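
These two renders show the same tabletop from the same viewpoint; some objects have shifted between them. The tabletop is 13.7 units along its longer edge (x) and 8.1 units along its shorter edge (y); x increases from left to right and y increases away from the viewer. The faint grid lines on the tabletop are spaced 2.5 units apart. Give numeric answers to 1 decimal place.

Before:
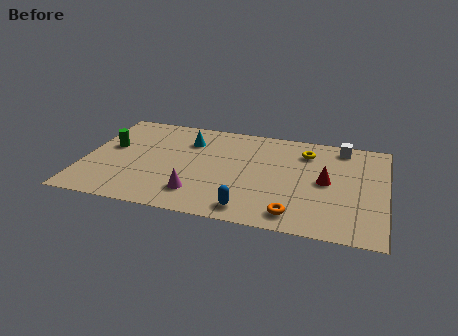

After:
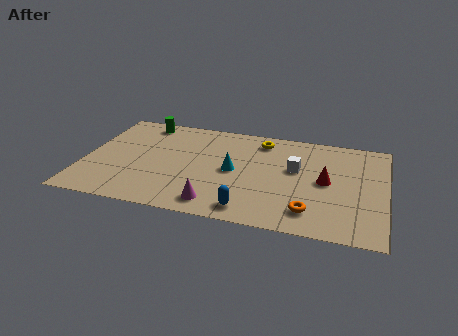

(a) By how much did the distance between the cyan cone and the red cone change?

-2.5

They were about 6.7 units apart before and 4.2 after — 2.5 units closer together.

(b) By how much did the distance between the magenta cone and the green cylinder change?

+1.9

They were about 5.1 units apart before and 7.0 after — 1.9 units further apart.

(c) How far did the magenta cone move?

1.1

From (5.3, 1.8) to (6.2, 1.2), the magenta cone covered √(0.9² + 0.6²) ≈ 1.1 units.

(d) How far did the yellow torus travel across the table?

2.2

The yellow torus moved from about (10.0, 6.3) to (7.9, 6.8), a distance of √(2.1² + 0.5²) ≈ 2.2.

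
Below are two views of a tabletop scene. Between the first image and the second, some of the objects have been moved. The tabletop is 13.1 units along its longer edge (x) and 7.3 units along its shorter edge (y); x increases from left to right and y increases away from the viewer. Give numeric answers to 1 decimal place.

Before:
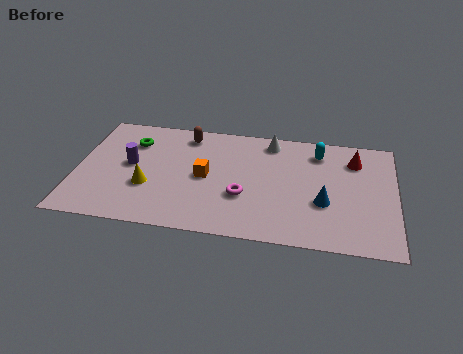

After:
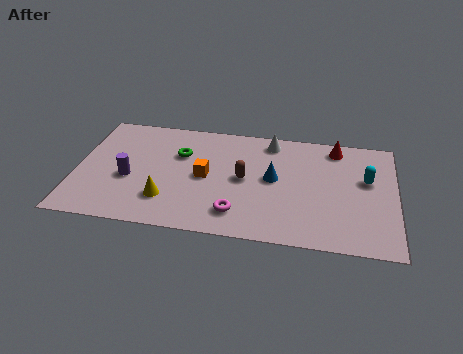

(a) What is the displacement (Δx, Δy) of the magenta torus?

(-0.2, -1.1)

From the two frames, the magenta torus sits at roughly (6.9, 2.6) before and (6.7, 1.5) after.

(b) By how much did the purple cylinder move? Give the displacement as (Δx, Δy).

(0.0, -0.9)

The purple cylinder was at about (2.2, 3.9) and moved to about (2.2, 3.0).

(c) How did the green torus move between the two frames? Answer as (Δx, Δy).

(2.0, -0.5)

From the two frames, the green torus sits at roughly (2.2, 5.4) before and (4.2, 4.9) after.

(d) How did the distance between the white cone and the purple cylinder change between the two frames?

+0.4

They were about 6.2 units apart before and 6.6 after — 0.4 units further apart.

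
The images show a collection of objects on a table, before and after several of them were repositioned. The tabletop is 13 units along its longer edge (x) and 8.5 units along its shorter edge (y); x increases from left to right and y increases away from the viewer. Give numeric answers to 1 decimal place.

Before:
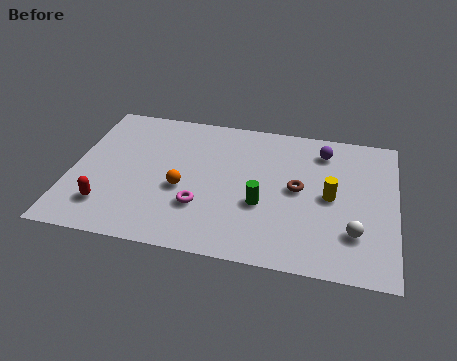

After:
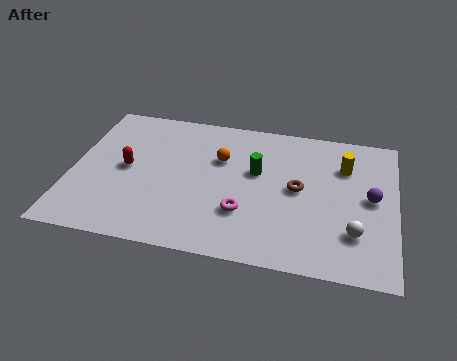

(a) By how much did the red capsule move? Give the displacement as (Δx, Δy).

(0.6, 2.4)

From the two frames, the red capsule sits at roughly (1.6, 1.9) before and (2.2, 4.3) after.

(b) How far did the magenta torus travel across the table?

1.7

The magenta torus was near (5.3, 2.6) before and (7.0, 2.6) after, so it travelled √(1.7² + 0.0²) ≈ 1.7 units.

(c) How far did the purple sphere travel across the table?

3.2

The purple sphere was near (10.0, 6.9) before and (12.0, 4.4) after, so it travelled √(2.0² + 2.5²) ≈ 3.2 units.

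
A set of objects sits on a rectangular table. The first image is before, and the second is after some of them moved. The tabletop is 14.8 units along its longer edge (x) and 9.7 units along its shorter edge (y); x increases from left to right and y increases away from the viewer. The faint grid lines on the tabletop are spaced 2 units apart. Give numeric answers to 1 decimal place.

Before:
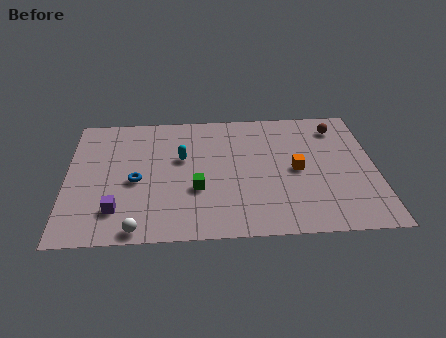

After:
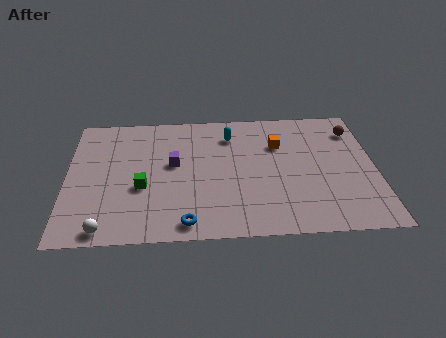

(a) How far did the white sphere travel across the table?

1.5

From (3.4, 0.8) to (1.9, 0.9), the white sphere covered √(1.5² + 0.1²) ≈ 1.5 units.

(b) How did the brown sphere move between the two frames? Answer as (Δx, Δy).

(0.8, -0.3)

The brown sphere was at about (13.1, 7.9) and moved to about (13.9, 7.6).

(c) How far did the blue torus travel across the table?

4.0

From (3.3, 4.3) to (5.7, 1.1), the blue torus covered √(2.4² + 3.2²) ≈ 4.0 units.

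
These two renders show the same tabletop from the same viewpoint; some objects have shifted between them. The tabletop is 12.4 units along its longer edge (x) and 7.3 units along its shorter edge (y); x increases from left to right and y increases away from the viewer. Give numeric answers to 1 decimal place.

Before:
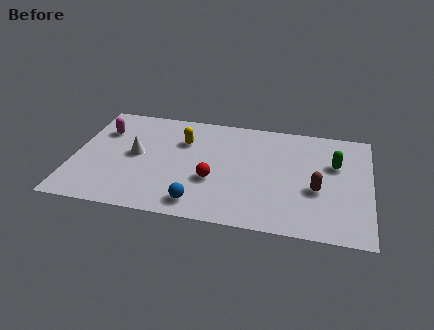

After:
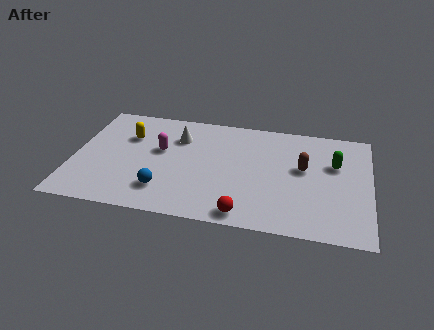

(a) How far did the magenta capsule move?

2.7

The magenta capsule moved from about (1.1, 5.2) to (3.6, 4.3), a distance of √(2.5² + 0.9²) ≈ 2.7.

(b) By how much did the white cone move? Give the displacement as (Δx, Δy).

(1.7, 1.5)

The white cone was at about (2.6, 3.8) and moved to about (4.3, 5.3).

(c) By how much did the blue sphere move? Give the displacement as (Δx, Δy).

(-1.5, 0.6)

The blue sphere was at about (5.4, 1.1) and moved to about (3.9, 1.7).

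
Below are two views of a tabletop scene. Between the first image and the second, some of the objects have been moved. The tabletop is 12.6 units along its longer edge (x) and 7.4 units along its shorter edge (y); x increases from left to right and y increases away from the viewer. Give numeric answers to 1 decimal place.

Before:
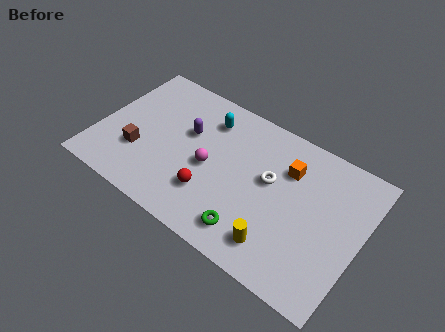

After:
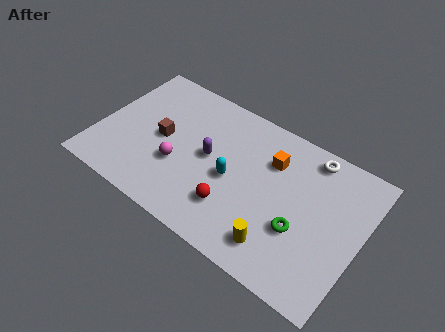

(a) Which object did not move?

the yellow cylinder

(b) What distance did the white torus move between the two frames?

2.7

The white torus moved from about (8.2, 4.3) to (9.8, 6.5), a distance of √(1.6² + 2.2²) ≈ 2.7.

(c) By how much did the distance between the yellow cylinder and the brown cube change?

-0.6

They were about 7.1 units apart before and 6.5 after — 0.6 units closer together.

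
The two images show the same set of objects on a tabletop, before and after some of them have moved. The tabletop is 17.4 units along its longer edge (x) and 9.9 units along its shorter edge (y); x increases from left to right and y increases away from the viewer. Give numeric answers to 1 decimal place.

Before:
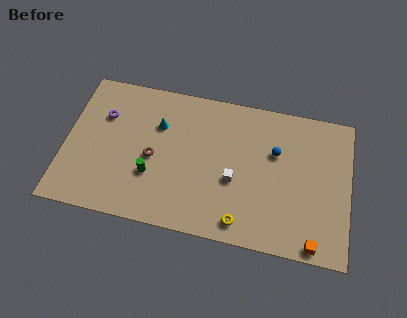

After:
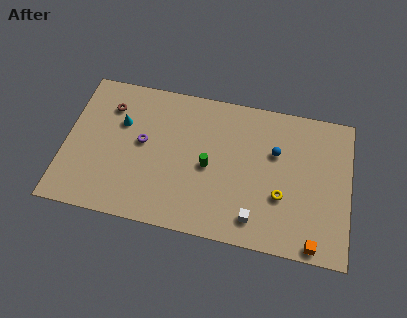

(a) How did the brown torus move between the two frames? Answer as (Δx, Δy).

(-2.9, 3.0)

The brown torus started near (5.4, 4.5) and ended near (2.5, 7.5).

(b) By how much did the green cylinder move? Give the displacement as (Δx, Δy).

(3.4, 1.3)

The green cylinder was at about (5.4, 3.3) and moved to about (8.8, 4.6).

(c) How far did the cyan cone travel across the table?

2.3

The cyan cone moved from about (5.6, 6.8) to (3.3, 6.5), a distance of √(2.3² + 0.3²) ≈ 2.3.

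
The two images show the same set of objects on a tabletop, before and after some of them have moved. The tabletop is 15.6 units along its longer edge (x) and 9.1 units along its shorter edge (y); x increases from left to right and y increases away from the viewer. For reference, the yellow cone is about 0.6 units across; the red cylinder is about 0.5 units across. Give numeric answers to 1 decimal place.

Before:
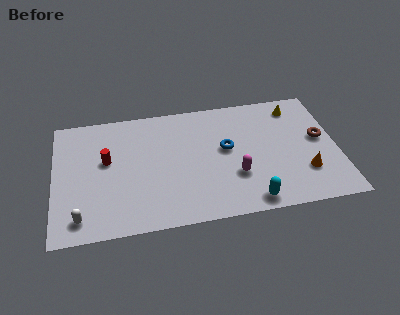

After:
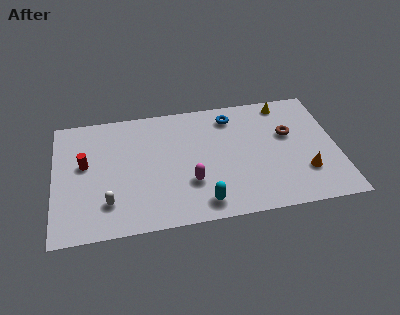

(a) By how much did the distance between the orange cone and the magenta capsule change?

+2.5

The distance was about 3.8 in the first image and 6.3 in the second, so they moved 2.5 units further apart.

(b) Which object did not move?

the orange cone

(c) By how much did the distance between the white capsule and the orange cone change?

-1.6

They were about 12.4 units apart before and 10.8 after — 1.6 units closer together.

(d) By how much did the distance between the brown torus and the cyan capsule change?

+0.9

The distance was about 5.7 in the first image and 6.6 in the second, so they moved 0.9 units further apart.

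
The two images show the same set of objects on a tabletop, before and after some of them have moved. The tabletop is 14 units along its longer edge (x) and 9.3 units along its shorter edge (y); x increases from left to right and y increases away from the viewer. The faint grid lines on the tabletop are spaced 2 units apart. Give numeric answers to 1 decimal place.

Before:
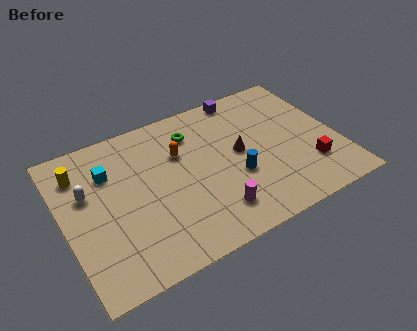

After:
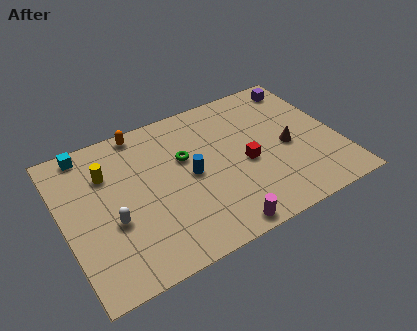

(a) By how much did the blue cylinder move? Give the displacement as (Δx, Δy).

(-2.2, 1.1)

The blue cylinder was at about (8.6, 3.5) and moved to about (6.4, 4.6).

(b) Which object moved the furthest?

the red cube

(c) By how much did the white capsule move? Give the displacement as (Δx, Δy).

(1.0, -2.2)

The white capsule started near (1.3, 5.8) and ended near (2.3, 3.6).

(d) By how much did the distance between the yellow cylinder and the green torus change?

-1.8

The distance was about 5.8 in the first image and 4.0 in the second, so they moved 1.8 units closer together.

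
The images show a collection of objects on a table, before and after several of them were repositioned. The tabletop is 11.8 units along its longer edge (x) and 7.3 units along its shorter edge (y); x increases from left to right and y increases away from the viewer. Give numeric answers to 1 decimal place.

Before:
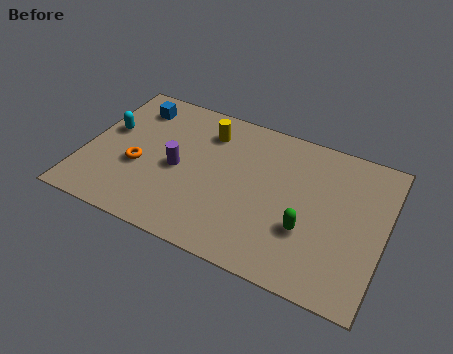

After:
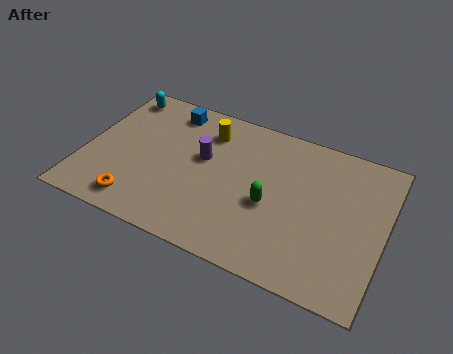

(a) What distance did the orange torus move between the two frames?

1.8

The orange torus moved from about (2.2, 2.9) to (2.4, 1.1), a distance of √(0.2² + 1.8²) ≈ 1.8.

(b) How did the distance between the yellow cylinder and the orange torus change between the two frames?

+1.4

They were about 3.7 units apart before and 5.1 after — 1.4 units further apart.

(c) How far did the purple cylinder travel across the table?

1.3

The purple cylinder moved from about (3.7, 3.4) to (4.6, 4.3), a distance of √(0.9² + 0.9²) ≈ 1.3.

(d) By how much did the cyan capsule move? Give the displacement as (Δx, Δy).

(0.1, 2.0)

From the two frames, the cyan capsule sits at roughly (0.8, 4.3) before and (0.9, 6.3) after.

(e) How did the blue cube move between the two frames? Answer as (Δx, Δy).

(1.4, 0.3)

From the two frames, the blue cube sits at roughly (1.6, 5.9) before and (3.0, 6.2) after.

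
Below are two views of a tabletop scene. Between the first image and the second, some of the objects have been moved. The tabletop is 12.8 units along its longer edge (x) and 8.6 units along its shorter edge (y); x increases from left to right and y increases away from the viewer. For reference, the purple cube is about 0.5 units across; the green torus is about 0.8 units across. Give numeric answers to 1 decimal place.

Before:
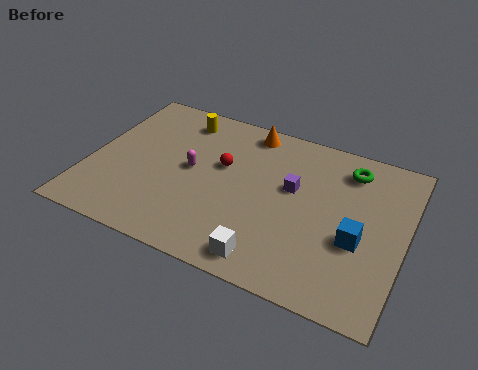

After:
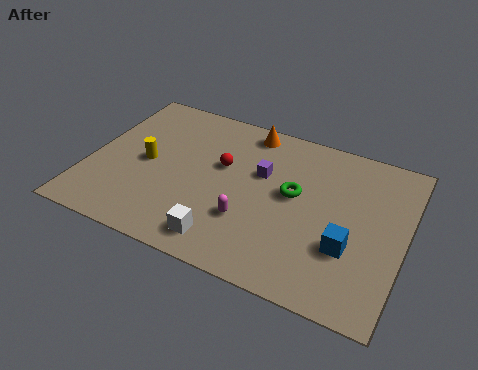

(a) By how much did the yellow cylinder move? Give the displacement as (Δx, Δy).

(-1.0, -3.0)

From the two frames, the yellow cylinder sits at roughly (3.3, 7.2) before and (2.3, 4.2) after.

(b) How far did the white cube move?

1.8

The white cube was near (7.7, 1.1) before and (5.9, 1.3) after, so it travelled √(1.8² + 0.2²) ≈ 1.8 units.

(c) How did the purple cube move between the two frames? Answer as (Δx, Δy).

(-1.3, 0.3)

From the two frames, the purple cube sits at roughly (8.2, 5.1) before and (6.9, 5.4) after.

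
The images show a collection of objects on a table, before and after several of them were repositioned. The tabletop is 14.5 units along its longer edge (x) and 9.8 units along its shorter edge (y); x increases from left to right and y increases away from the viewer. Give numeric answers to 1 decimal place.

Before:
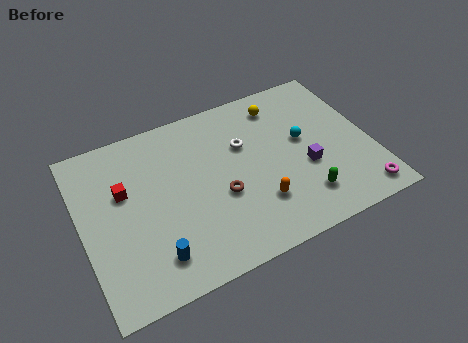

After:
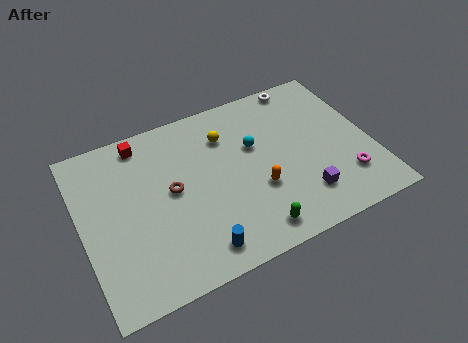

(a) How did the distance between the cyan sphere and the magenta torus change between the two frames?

+0.6

Before: roughly 4.9 units apart; after: 5.5. That's 0.6 units further apart.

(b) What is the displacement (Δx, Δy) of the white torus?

(3.4, 2.6)

The white torus was at about (8.3, 6.4) and moved to about (11.7, 9.0).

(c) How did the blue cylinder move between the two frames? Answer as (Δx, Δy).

(2.1, -0.5)

The blue cylinder started near (3.2, 1.9) and ended near (5.3, 1.4).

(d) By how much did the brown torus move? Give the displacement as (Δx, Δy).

(-2.3, 1.3)

The brown torus was at about (6.8, 3.9) and moved to about (4.5, 5.2).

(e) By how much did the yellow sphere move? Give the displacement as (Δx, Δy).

(-2.9, -0.8)

The yellow sphere started near (10.4, 8.1) and ended near (7.5, 7.3).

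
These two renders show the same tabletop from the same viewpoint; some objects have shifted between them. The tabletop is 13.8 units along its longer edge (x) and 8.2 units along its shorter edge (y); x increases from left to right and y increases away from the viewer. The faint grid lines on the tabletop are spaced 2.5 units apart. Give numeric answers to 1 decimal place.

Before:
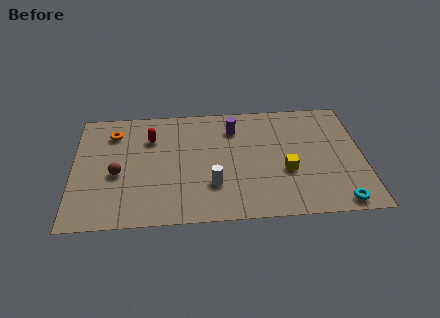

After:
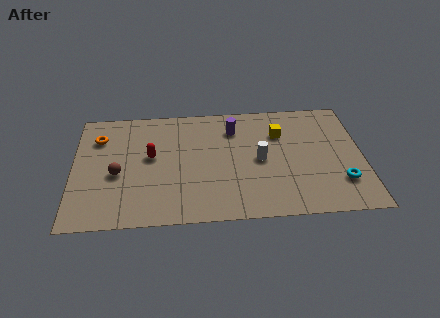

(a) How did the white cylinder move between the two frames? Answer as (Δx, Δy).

(2.3, 1.6)

From the two frames, the white cylinder sits at roughly (6.6, 2.4) before and (8.9, 4.0) after.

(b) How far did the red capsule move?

1.3

The red capsule was near (3.7, 5.9) before and (3.7, 4.6) after, so it travelled √(0.0² + 1.3²) ≈ 1.3 units.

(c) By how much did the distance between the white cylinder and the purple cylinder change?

-1.5

They were about 4.1 units apart before and 2.6 after — 1.5 units closer together.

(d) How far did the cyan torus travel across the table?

1.4

The cyan torus moved from about (12.5, 0.8) to (12.7, 2.2), a distance of √(0.2² + 1.4²) ≈ 1.4.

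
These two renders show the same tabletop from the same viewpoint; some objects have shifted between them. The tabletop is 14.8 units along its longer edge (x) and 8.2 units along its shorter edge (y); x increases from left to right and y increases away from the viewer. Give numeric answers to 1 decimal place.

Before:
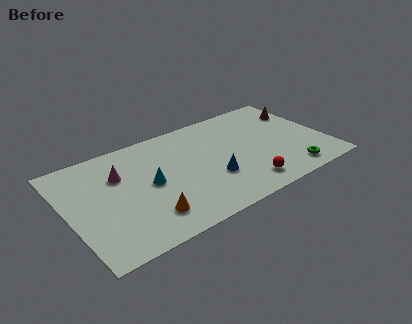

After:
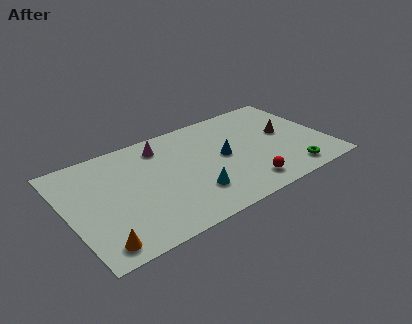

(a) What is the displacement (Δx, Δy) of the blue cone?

(0.9, 1.4)

From the two frames, the blue cone sits at roughly (8.0, 2.8) before and (8.9, 4.2) after.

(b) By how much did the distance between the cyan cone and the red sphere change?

-2.8

The distance was about 5.8 in the first image and 3.0 in the second, so they moved 2.8 units closer together.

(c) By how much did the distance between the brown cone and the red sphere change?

-2.0

Before: roughly 6.2 units apart; after: 4.2. That's 2.0 units closer together.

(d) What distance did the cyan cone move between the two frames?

2.9

From (4.6, 4.1) to (6.8, 2.2), the cyan cone covered √(2.2² + 1.9²) ≈ 2.9 units.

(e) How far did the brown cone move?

2.0

From (13.9, 6.0) to (12.6, 4.5), the brown cone covered √(1.3² + 1.5²) ≈ 2.0 units.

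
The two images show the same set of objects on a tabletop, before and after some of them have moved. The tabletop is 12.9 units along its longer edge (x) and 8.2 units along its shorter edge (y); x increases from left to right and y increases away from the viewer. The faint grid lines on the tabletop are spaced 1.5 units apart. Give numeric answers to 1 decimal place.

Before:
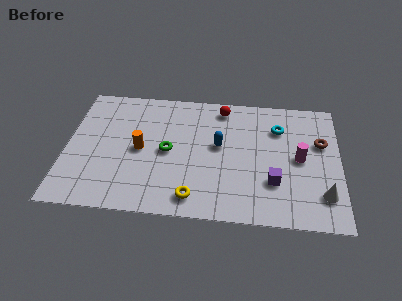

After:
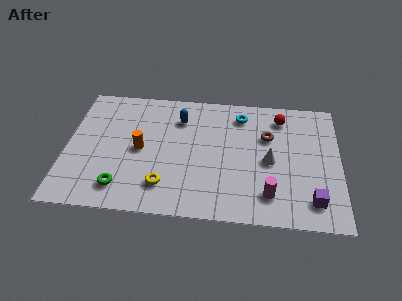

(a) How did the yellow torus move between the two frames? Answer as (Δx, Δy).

(-1.4, 0.6)

The yellow torus was at about (6.1, 1.2) and moved to about (4.7, 1.8).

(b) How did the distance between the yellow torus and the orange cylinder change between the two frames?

-1.3

They were about 3.8 units apart before and 2.5 after — 1.3 units closer together.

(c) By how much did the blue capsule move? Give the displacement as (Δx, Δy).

(-1.9, 1.6)

From the two frames, the blue capsule sits at roughly (7.2, 4.6) before and (5.3, 6.2) after.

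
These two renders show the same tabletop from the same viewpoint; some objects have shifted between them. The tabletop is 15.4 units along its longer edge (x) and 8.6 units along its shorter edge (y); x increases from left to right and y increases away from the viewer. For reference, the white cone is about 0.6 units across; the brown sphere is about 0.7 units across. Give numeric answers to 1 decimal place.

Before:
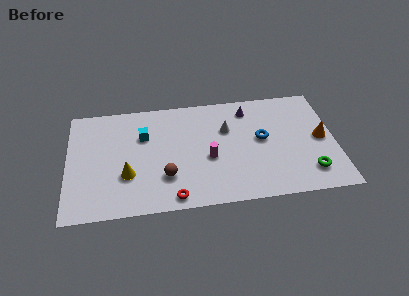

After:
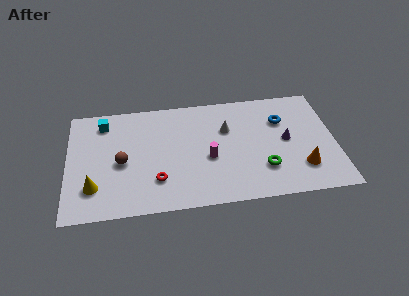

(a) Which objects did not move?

the magenta cylinder and the white cone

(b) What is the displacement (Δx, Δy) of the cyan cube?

(-2.3, 1.3)

The cyan cube started near (4.4, 5.8) and ended near (2.1, 7.1).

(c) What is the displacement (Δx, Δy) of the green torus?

(-2.6, 0.6)

The green torus started near (13.8, 1.8) and ended near (11.2, 2.4).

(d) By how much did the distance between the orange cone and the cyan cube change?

+2.0

They were about 10.3 units apart before and 12.3 after — 2.0 units further apart.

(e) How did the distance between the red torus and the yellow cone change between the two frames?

+0.3

They were about 3.3 units apart before and 3.6 after — 0.3 units further apart.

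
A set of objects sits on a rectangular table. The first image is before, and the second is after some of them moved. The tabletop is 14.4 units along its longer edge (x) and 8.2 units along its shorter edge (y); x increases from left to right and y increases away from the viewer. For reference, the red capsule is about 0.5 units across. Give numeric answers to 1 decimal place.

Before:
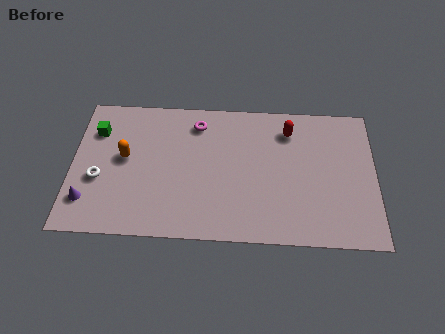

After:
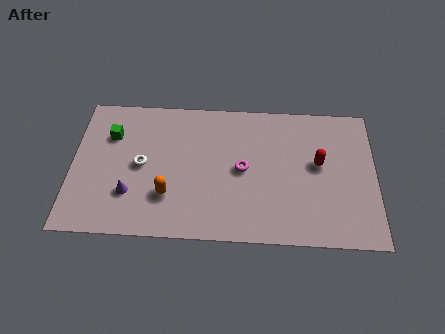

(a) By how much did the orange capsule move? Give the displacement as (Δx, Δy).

(2.1, -2.1)

The orange capsule started near (2.5, 4.5) and ended near (4.6, 2.4).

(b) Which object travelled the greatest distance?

the magenta torus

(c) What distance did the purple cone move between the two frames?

2.1

The purple cone was near (0.8, 1.9) before and (2.8, 2.4) after, so it travelled √(2.0² + 0.5²) ≈ 2.1 units.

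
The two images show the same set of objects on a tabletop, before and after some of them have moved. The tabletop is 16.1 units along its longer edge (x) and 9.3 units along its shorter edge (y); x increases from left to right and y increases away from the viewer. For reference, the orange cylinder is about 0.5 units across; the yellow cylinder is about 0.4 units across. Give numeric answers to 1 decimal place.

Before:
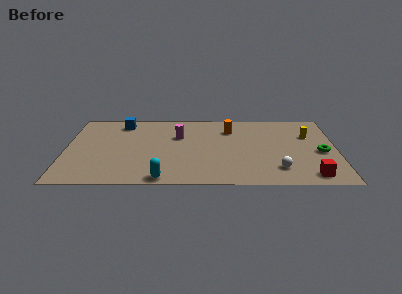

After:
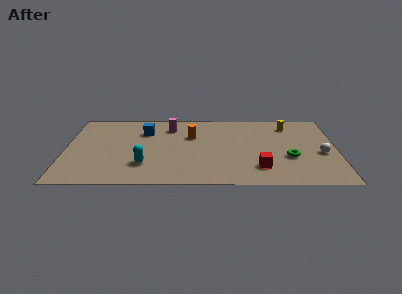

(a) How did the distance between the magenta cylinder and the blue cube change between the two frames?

-2.2

They were about 3.8 units apart before and 1.6 after — 2.2 units closer together.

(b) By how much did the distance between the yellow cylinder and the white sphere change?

-0.5

Before: roughly 4.6 units apart; after: 4.1. That's 0.5 units closer together.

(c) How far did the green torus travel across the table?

2.0

The green torus was near (15.2, 4.1) before and (13.3, 3.4) after, so it travelled √(1.9² + 0.7²) ≈ 2.0 units.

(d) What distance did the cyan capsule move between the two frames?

2.0

The cyan capsule was near (5.8, 0.8) before and (4.7, 2.5) after, so it travelled √(1.1² + 1.7²) ≈ 2.0 units.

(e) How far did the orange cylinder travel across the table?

2.5

From (9.8, 7.0) to (7.5, 6.1), the orange cylinder covered √(2.3² + 0.9²) ≈ 2.5 units.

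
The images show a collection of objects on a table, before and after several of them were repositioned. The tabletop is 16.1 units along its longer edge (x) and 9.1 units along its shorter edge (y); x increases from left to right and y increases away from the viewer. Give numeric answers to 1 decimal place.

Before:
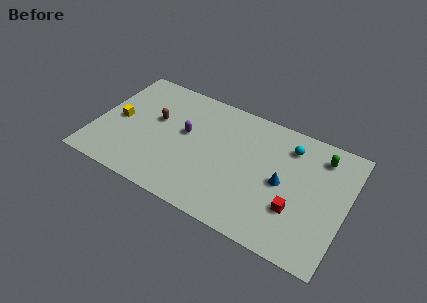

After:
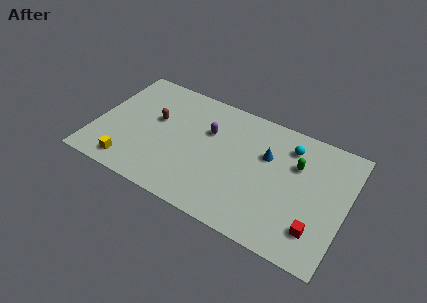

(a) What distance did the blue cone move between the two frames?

1.9

The blue cone moved from about (12.1, 4.4) to (10.9, 5.9), a distance of √(1.2² + 1.5²) ≈ 1.9.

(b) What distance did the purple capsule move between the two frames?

1.6

From (5.7, 5.2) to (7.1, 6.0), the purple capsule covered √(1.4² + 0.8²) ≈ 1.6 units.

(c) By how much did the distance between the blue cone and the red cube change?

+3.4

Before: roughly 1.8 units apart; after: 5.2. That's 3.4 units further apart.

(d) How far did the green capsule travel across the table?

1.9

From (14.2, 7.4) to (12.8, 6.1), the green capsule covered √(1.4² + 1.3²) ≈ 1.9 units.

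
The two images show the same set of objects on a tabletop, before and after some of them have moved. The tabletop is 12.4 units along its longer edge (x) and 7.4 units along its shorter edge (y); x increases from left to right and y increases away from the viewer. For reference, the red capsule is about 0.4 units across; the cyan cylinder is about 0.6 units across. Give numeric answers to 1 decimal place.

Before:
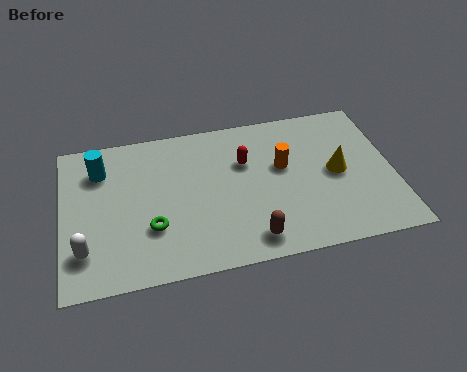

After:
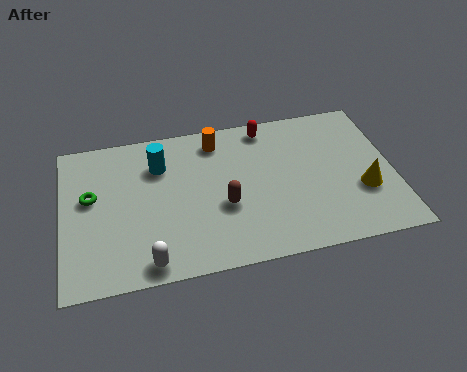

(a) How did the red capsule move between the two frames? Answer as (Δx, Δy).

(0.9, 1.6)

The red capsule started near (6.9, 4.9) and ended near (7.8, 6.5).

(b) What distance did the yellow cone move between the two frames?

1.4

The yellow cone was near (10.3, 3.7) before and (11.2, 2.6) after, so it travelled √(0.9² + 1.1²) ≈ 1.4 units.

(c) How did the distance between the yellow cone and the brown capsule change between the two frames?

+0.9

The distance was about 4.3 in the first image and 5.2 in the second, so they moved 0.9 units further apart.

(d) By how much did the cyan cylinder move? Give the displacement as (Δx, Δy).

(2.2, -0.2)

The cyan cylinder was at about (1.5, 5.6) and moved to about (3.7, 5.4).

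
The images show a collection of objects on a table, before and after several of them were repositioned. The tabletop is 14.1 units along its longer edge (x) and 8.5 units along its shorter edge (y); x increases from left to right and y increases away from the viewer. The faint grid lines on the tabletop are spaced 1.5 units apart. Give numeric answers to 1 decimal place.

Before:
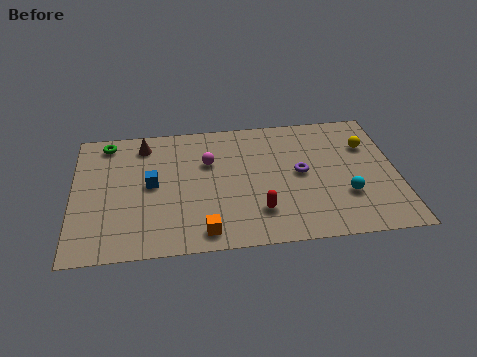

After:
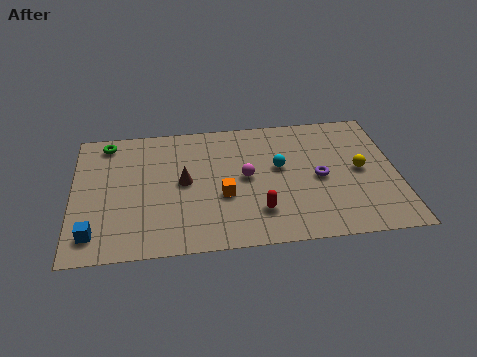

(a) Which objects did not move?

the green torus and the red capsule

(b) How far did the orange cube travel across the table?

2.4

The orange cube moved from about (5.6, 1.1) to (6.5, 3.3), a distance of √(0.9² + 2.2²) ≈ 2.4.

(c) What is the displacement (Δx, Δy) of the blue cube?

(-2.5, -2.9)

The blue cube started near (3.4, 4.4) and ended near (0.9, 1.5).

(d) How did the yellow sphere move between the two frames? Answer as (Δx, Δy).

(-0.4, -1.6)

The yellow sphere started near (12.9, 5.9) and ended near (12.5, 4.3).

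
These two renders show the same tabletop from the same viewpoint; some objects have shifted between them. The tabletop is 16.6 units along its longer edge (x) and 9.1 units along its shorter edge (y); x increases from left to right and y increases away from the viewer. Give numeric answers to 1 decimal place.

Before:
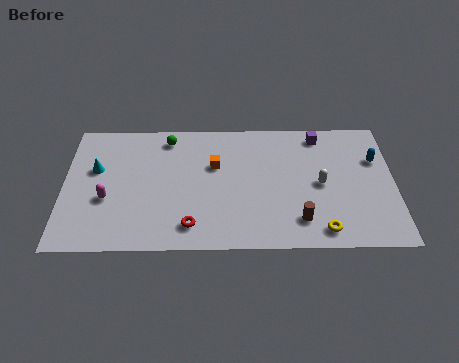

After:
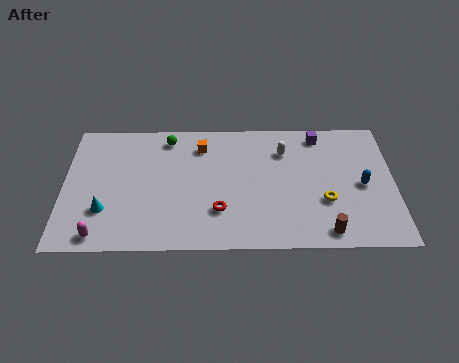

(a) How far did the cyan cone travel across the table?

2.9

The cyan cone was near (1.6, 5.6) before and (2.1, 2.7) after, so it travelled √(0.5² + 2.9²) ≈ 2.9 units.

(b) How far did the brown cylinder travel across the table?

1.5

From (11.8, 1.9) to (13.1, 1.1), the brown cylinder covered √(1.3² + 0.8²) ≈ 1.5 units.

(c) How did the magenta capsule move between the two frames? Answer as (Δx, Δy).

(-0.3, -2.5)

The magenta capsule was at about (2.2, 3.5) and moved to about (1.9, 1.0).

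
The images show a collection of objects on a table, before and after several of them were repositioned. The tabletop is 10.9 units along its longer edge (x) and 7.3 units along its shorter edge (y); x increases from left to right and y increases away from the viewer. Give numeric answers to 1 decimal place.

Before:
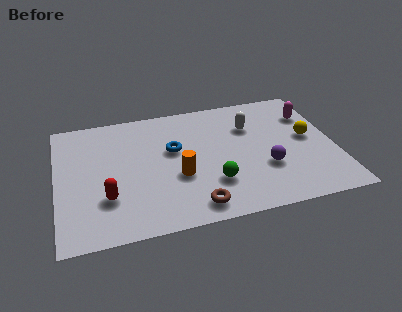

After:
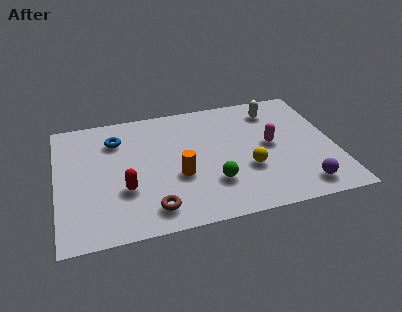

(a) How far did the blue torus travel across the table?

2.5

The blue torus was near (4.6, 4.4) before and (2.4, 5.5) after, so it travelled √(2.2² + 1.1²) ≈ 2.5 units.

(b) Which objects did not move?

the orange cylinder and the green sphere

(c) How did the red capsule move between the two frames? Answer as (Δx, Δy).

(0.7, 0.3)

From the two frames, the red capsule sits at roughly (1.9, 2.2) before and (2.6, 2.5) after.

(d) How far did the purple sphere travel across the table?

1.9

From (8.1, 2.5) to (9.4, 1.1), the purple sphere covered √(1.3² + 1.4²) ≈ 1.9 units.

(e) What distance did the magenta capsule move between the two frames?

2.3

From (10.1, 5.3) to (8.4, 3.8), the magenta capsule covered √(1.7² + 1.5²) ≈ 2.3 units.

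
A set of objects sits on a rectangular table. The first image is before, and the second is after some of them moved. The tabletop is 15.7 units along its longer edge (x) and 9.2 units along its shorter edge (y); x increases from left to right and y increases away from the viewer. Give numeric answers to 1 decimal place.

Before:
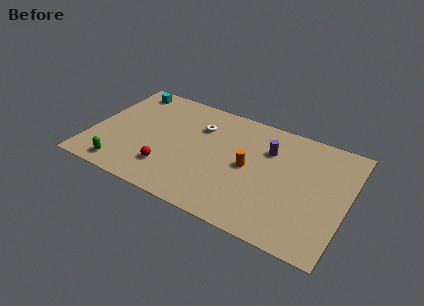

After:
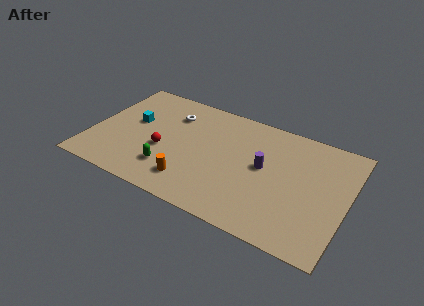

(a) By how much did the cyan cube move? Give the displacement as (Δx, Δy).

(0.8, -2.7)

The cyan cube started near (1.6, 8.0) and ended near (2.4, 5.3).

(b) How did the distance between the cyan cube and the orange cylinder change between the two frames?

-3.5

They were about 8.8 units apart before and 5.3 after — 3.5 units closer together.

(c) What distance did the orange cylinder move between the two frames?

4.2

The orange cylinder moved from about (9.7, 4.6) to (6.5, 1.9), a distance of √(3.2² + 2.7²) ≈ 4.2.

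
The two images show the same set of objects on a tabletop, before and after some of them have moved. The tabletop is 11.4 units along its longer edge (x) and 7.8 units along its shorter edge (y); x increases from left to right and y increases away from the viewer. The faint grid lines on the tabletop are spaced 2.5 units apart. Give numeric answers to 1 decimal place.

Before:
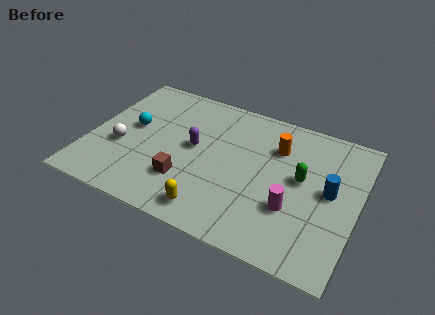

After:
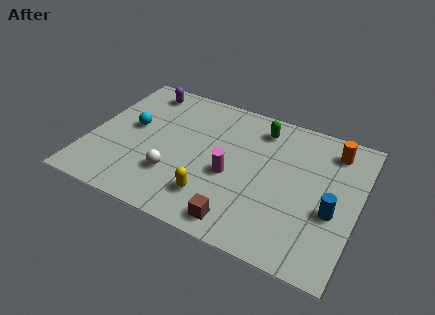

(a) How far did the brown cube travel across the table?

2.8

From (4.3, 2.2) to (6.8, 1.0), the brown cube covered √(2.5² + 1.2²) ≈ 2.8 units.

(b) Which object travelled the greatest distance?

the purple capsule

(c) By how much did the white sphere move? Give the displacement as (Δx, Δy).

(2.4, -0.7)

From the two frames, the white sphere sits at roughly (1.4, 3.0) before and (3.8, 2.3) after.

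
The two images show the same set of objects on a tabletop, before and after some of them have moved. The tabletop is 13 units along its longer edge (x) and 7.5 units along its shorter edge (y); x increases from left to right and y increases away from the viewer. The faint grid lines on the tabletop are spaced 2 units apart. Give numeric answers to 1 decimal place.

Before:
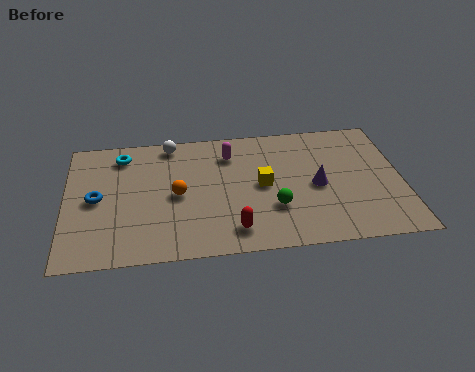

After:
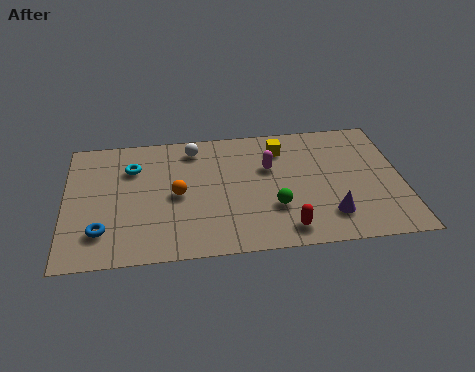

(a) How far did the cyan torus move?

0.9

From (2.2, 6.2) to (2.6, 5.4), the cyan torus covered √(0.4² + 0.8²) ≈ 0.9 units.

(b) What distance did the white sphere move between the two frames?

1.0

From (4.1, 6.7) to (5.0, 6.3), the white sphere covered √(0.9² + 0.4²) ≈ 1.0 units.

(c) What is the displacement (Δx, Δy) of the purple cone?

(0.4, -1.8)

From the two frames, the purple cone sits at roughly (9.7, 3.5) before and (10.1, 1.7) after.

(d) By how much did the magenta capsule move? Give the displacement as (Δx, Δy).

(1.5, -1.0)

The magenta capsule started near (6.4, 5.8) and ended near (7.9, 4.8).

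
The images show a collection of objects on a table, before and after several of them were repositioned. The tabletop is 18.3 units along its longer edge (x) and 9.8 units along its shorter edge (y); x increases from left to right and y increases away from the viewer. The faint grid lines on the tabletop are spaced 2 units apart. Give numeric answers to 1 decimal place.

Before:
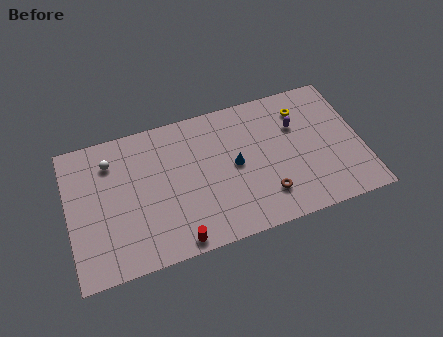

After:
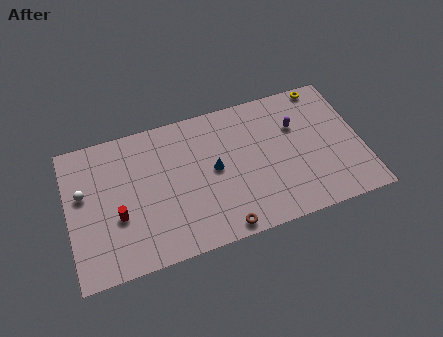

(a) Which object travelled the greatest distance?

the red cylinder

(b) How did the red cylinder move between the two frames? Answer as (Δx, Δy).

(-3.4, 2.8)

The red cylinder was at about (6.4, 0.9) and moved to about (3.0, 3.7).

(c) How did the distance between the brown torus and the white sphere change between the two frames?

-1.1

They were about 10.7 units apart before and 9.6 after — 1.1 units closer together.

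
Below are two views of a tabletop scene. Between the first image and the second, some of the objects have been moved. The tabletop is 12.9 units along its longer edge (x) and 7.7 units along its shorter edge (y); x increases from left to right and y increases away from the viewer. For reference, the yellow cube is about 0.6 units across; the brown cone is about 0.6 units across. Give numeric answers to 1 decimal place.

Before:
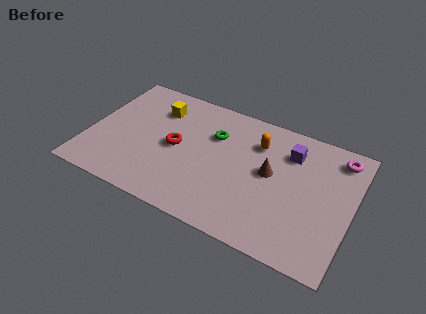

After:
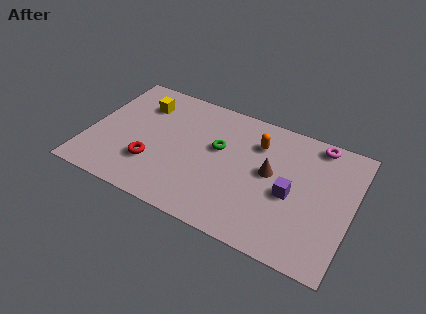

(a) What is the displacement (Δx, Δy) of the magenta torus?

(-1.1, 0.4)

From the two frames, the magenta torus sits at roughly (12.0, 6.5) before and (10.9, 6.9) after.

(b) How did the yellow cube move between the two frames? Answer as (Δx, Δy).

(-0.8, 0.0)

From the two frames, the yellow cube sits at roughly (3.1, 5.8) before and (2.3, 5.8) after.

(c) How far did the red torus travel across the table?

1.8

From (4.3, 3.8) to (3.3, 2.3), the red torus covered √(1.0² + 1.5²) ≈ 1.8 units.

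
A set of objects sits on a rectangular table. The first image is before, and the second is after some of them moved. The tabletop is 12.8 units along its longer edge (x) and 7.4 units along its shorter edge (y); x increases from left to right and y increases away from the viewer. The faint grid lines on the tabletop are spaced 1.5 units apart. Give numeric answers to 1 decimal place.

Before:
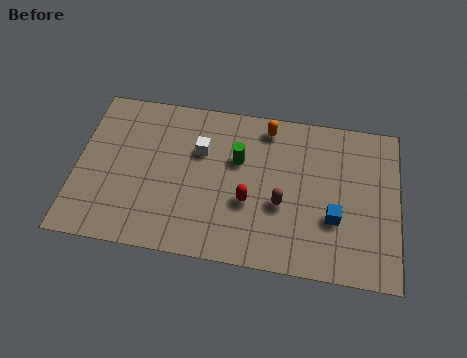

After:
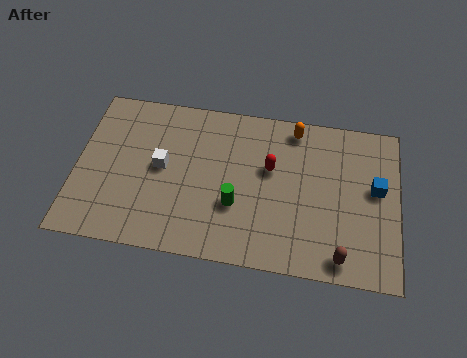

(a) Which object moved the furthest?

the brown capsule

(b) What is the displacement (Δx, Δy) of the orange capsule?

(1.1, 0.1)

The orange capsule was at about (7.5, 6.4) and moved to about (8.6, 6.5).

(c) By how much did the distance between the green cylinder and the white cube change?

+1.8

They were about 1.5 units apart before and 3.3 after — 1.8 units further apart.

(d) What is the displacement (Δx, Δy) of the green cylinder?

(0.0, -2.1)

The green cylinder started near (6.4, 4.7) and ended near (6.4, 2.6).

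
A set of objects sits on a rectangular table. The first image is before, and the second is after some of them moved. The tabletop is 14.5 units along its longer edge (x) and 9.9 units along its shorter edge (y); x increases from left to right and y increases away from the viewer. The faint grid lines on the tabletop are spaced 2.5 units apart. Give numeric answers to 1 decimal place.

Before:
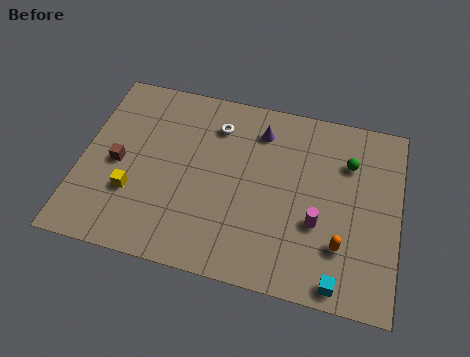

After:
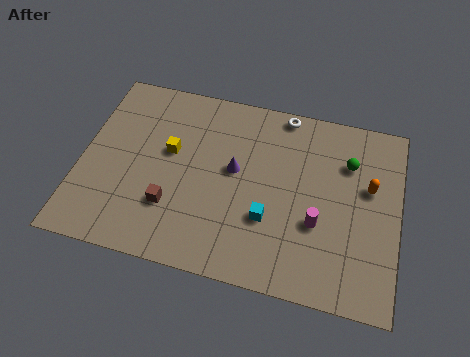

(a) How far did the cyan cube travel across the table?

4.1

The cyan cube was near (12.0, 0.9) before and (8.7, 3.3) after, so it travelled √(3.3² + 2.4²) ≈ 4.1 units.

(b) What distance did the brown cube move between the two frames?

3.1

The brown cube was near (1.7, 4.6) before and (4.3, 2.9) after, so it travelled √(2.6² + 1.7²) ≈ 3.1 units.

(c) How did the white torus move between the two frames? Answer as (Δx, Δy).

(3.0, 1.4)

From the two frames, the white torus sits at roughly (6.0, 7.7) before and (9.0, 9.1) after.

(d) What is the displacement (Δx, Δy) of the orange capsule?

(1.1, 3.3)

The orange capsule was at about (12.0, 2.7) and moved to about (13.1, 6.0).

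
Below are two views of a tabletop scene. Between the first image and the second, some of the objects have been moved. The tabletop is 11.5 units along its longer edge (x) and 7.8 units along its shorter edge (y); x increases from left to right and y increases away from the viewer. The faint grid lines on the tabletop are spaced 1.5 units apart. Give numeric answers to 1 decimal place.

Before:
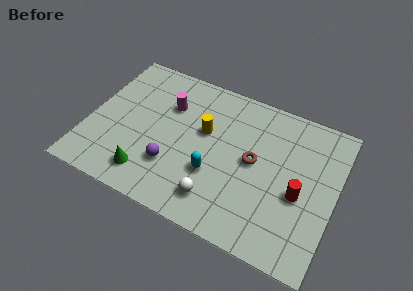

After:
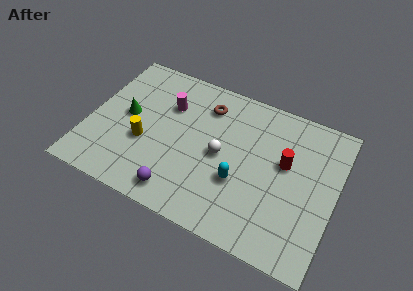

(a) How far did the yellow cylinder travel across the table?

3.1

The yellow cylinder moved from about (5.3, 4.7) to (2.7, 3.0), a distance of √(2.6² + 1.7²) ≈ 3.1.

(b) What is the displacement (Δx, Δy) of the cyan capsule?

(1.2, 0.1)

From the two frames, the cyan capsule sits at roughly (6.0, 2.7) before and (7.2, 2.8) after.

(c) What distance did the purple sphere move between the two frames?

1.3

The purple sphere was near (4.1, 2.3) before and (4.6, 1.1) after, so it travelled √(0.5² + 1.2²) ≈ 1.3 units.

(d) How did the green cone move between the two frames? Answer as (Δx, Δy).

(-1.4, 2.7)

From the two frames, the green cone sits at roughly (3.1, 1.4) before and (1.7, 4.1) after.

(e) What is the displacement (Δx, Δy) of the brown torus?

(-2.5, 2.0)

The brown torus started near (7.7, 4.1) and ended near (5.2, 6.1).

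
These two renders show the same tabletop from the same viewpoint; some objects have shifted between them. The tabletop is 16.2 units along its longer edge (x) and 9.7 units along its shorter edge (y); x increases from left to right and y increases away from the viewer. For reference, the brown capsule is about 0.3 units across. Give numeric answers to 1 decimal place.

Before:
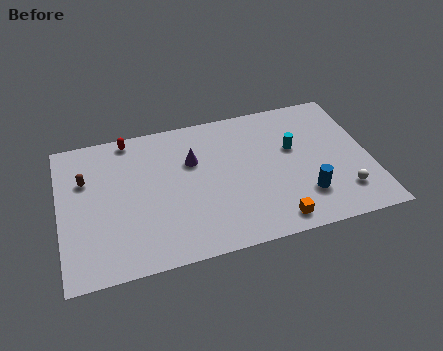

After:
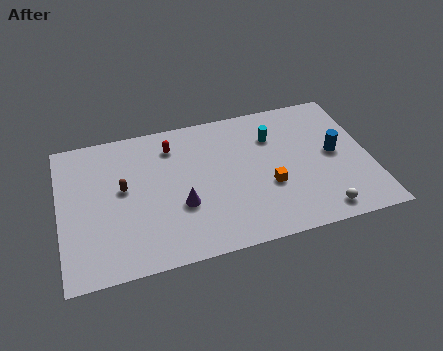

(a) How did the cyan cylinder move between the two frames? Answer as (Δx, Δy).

(-1.0, 1.1)

The cyan cylinder started near (12.3, 5.9) and ended near (11.3, 7.0).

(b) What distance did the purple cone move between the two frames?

3.0

From (7.0, 6.4) to (6.2, 3.5), the purple cone covered √(0.8² + 2.9²) ≈ 3.0 units.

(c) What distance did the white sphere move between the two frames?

1.6

The white sphere moved from about (14.6, 2.2) to (13.3, 1.2), a distance of √(1.3² + 1.0²) ≈ 1.6.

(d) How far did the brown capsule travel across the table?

2.2

From (1.4, 6.5) to (3.3, 5.4), the brown capsule covered √(1.9² + 1.1²) ≈ 2.2 units.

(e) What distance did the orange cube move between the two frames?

2.4

From (10.9, 1.2) to (10.8, 3.6), the orange cube covered √(0.1² + 2.4²) ≈ 2.4 units.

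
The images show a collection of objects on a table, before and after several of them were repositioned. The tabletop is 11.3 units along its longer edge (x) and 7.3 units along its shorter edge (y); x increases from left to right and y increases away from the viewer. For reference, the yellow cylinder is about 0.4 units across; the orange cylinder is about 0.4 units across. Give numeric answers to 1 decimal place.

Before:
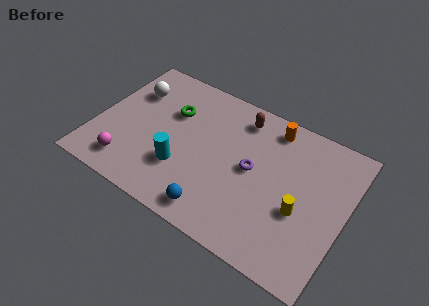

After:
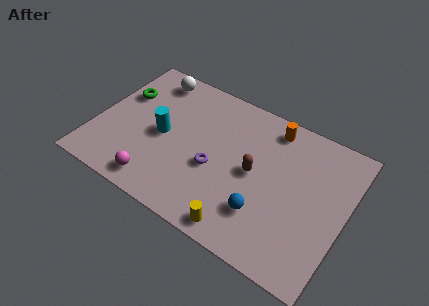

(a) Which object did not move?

the orange cylinder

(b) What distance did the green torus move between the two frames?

2.3

The green torus moved from about (3.2, 4.9) to (0.9, 4.8), a distance of √(2.3² + 0.1²) ≈ 2.3.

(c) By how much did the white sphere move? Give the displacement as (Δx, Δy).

(0.7, 1.1)

The white sphere started near (1.3, 5.2) and ended near (2.0, 6.3).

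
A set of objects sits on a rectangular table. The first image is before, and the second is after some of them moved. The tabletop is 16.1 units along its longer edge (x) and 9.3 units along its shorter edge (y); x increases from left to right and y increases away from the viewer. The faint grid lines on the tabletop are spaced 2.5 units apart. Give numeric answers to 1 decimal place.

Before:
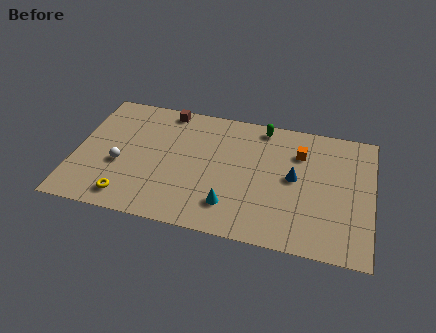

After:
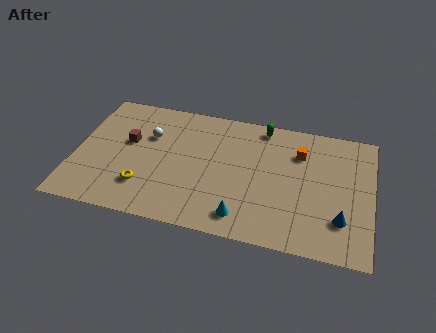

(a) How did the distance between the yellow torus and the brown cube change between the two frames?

-3.9

The distance was about 7.2 in the first image and 3.3 in the second, so they moved 3.9 units closer together.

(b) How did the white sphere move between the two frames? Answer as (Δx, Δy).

(1.4, 2.5)

From the two frames, the white sphere sits at roughly (2.5, 3.7) before and (3.9, 6.2) after.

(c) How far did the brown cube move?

3.5

The brown cube moved from about (4.7, 8.4) to (2.8, 5.5), a distance of √(1.9² + 2.9²) ≈ 3.5.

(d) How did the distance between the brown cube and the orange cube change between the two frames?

+1.8

They were about 7.6 units apart before and 9.4 after — 1.8 units further apart.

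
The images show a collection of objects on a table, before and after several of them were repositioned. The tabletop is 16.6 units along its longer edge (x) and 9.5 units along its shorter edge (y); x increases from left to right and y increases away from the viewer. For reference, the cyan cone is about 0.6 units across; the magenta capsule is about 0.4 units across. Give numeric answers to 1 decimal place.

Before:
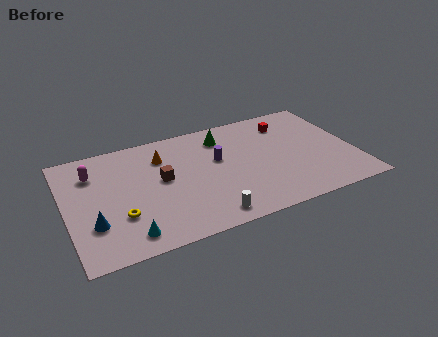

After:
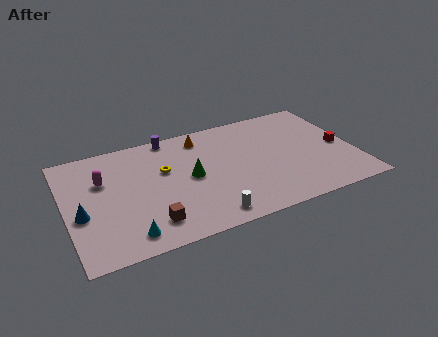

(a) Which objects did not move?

the cyan cone and the white cylinder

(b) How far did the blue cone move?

1.2

From (1.4, 2.9) to (0.8, 3.9), the blue cone covered √(0.6² + 1.0²) ≈ 1.2 units.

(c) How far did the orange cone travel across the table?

2.6

The orange cone moved from about (5.7, 7.1) to (8.1, 8.0), a distance of √(2.4² + 0.9²) ≈ 2.6.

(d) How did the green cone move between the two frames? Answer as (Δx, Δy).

(-2.2, -2.8)

The green cone started near (9.3, 7.6) and ended near (7.1, 4.8).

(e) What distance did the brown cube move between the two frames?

3.4

The brown cube was near (5.5, 5.2) before and (4.5, 1.9) after, so it travelled √(1.0² + 3.3²) ≈ 3.4 units.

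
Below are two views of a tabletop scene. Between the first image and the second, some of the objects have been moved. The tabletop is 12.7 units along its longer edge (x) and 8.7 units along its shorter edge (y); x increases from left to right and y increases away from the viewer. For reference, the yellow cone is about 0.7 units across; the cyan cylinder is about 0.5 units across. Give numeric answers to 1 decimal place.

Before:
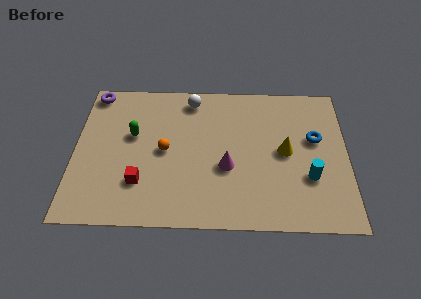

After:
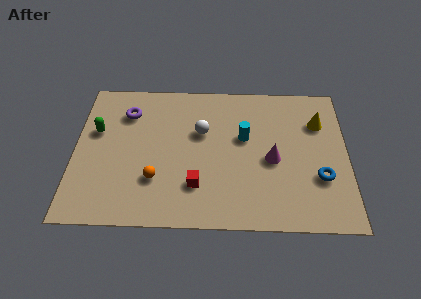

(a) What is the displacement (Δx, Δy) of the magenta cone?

(2.1, 0.5)

The magenta cone started near (7.1, 3.4) and ended near (9.2, 3.9).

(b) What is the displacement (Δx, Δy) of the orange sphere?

(-0.4, -1.7)

The orange sphere started near (4.2, 4.3) and ended near (3.8, 2.6).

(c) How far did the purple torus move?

2.0

The purple torus was near (0.8, 7.8) before and (2.4, 6.6) after, so it travelled √(1.6² + 1.2²) ≈ 2.0 units.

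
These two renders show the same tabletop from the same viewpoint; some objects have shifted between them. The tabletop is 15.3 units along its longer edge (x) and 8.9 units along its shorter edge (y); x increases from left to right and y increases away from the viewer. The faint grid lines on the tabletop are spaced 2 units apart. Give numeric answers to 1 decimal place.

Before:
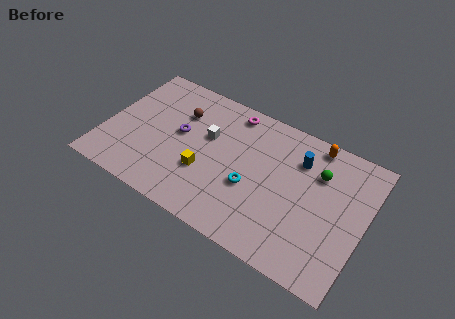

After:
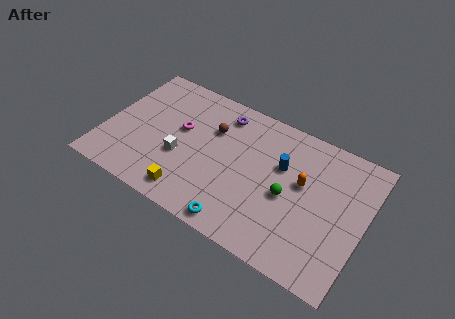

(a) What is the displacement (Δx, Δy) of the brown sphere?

(2.0, -0.2)

The brown sphere was at about (4.1, 6.3) and moved to about (6.1, 6.1).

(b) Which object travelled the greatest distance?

the magenta torus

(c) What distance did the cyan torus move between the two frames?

2.6

From (8.8, 3.5) to (8.5, 0.9), the cyan torus covered √(0.3² + 2.6²) ≈ 2.6 units.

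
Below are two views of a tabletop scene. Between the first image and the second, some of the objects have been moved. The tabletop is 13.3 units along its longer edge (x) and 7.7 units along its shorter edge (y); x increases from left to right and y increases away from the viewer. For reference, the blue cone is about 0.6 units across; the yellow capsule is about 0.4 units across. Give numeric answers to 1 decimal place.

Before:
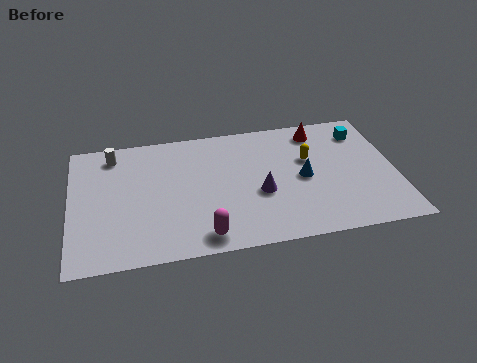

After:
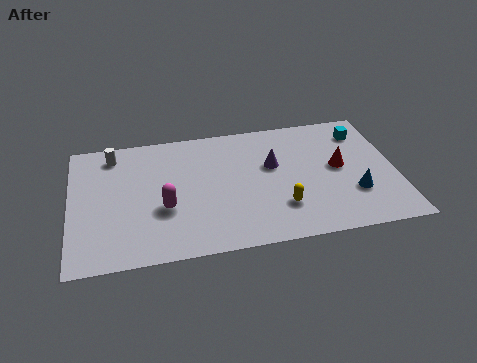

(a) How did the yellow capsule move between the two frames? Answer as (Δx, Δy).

(-1.3, -2.7)

From the two frames, the yellow capsule sits at roughly (9.8, 4.8) before and (8.5, 2.1) after.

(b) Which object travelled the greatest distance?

the yellow capsule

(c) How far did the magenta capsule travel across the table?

2.4

The magenta capsule was near (5.3, 1.0) before and (3.8, 2.9) after, so it travelled √(1.5² + 1.9²) ≈ 2.4 units.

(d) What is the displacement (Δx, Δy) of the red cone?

(0.7, -2.4)

The red cone was at about (10.3, 6.5) and moved to about (11.0, 4.1).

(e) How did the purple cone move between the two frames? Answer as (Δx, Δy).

(0.6, 1.6)

From the two frames, the purple cone sits at roughly (7.7, 3.1) before and (8.3, 4.7) after.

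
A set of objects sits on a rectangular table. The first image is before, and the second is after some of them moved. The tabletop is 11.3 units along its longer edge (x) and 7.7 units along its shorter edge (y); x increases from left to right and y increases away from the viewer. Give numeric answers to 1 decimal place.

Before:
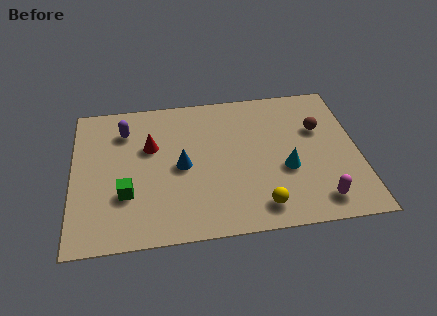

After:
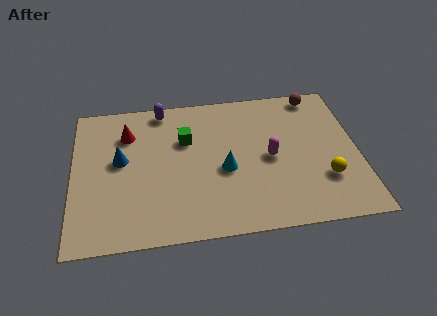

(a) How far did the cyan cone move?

2.4

From (8.4, 3.0) to (6.0, 3.3), the cyan cone covered √(2.4² + 0.3²) ≈ 2.4 units.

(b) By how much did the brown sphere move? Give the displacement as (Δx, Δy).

(0.0, 1.9)

The brown sphere was at about (9.8, 5.0) and moved to about (9.8, 6.9).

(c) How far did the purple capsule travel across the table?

1.8

The purple capsule moved from about (2.1, 5.9) to (3.6, 6.9), a distance of √(1.5² + 1.0²) ≈ 1.8.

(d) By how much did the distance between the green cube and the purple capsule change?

-1.4

They were about 3.4 units apart before and 2.0 after — 1.4 units closer together.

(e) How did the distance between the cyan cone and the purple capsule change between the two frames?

-2.6

They were about 6.9 units apart before and 4.3 after — 2.6 units closer together.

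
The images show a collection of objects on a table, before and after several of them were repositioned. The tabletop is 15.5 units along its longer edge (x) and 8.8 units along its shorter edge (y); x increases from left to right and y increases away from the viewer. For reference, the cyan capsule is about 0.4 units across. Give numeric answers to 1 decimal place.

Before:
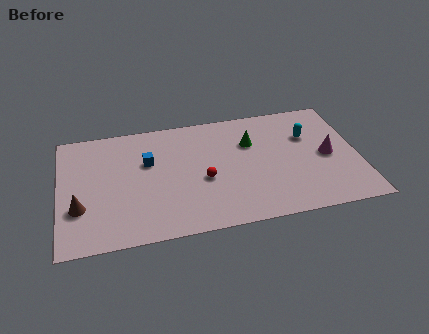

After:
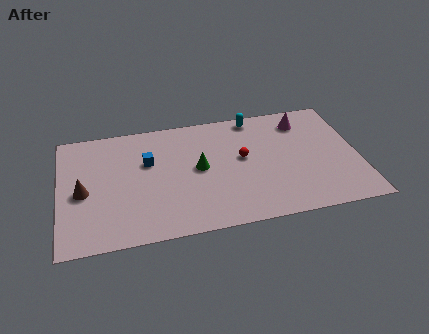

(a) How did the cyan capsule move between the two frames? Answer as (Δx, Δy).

(-2.7, 2.0)

The cyan capsule started near (13.0, 5.9) and ended near (10.3, 7.9).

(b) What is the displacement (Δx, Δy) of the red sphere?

(2.1, 1.2)

The red sphere started near (7.4, 3.7) and ended near (9.5, 4.9).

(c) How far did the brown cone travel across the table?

1.1

The brown cone was near (1.0, 2.9) before and (1.2, 4.0) after, so it travelled √(0.2² + 1.1²) ≈ 1.1 units.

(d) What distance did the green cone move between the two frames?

3.1

The green cone moved from about (10.0, 6.0) to (7.2, 4.6), a distance of √(2.8² + 1.4²) ≈ 3.1.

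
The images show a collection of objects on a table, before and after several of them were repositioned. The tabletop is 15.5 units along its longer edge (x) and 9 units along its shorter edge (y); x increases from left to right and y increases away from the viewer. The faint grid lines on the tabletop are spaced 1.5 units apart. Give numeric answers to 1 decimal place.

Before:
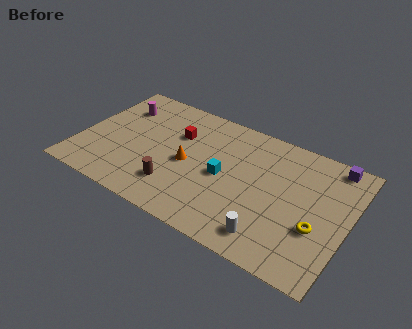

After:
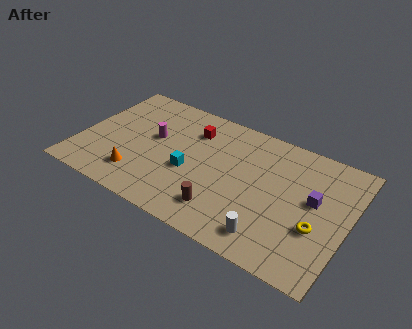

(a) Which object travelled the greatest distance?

the orange cone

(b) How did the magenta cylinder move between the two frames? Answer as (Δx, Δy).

(2.3, -1.5)

The magenta cylinder started near (1.8, 6.7) and ended near (4.1, 5.2).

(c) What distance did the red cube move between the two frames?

1.1

The red cube moved from about (5.4, 6.1) to (6.2, 6.8), a distance of √(0.8² + 0.7²) ≈ 1.1.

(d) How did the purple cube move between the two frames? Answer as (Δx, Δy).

(-0.7, -3.0)

The purple cube started near (14.2, 8.1) and ended near (13.5, 5.1).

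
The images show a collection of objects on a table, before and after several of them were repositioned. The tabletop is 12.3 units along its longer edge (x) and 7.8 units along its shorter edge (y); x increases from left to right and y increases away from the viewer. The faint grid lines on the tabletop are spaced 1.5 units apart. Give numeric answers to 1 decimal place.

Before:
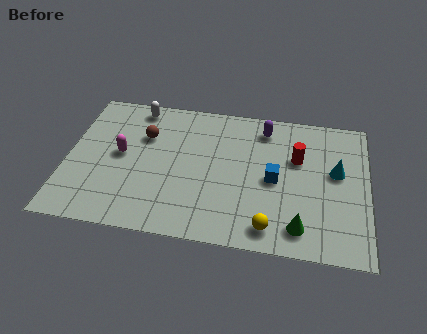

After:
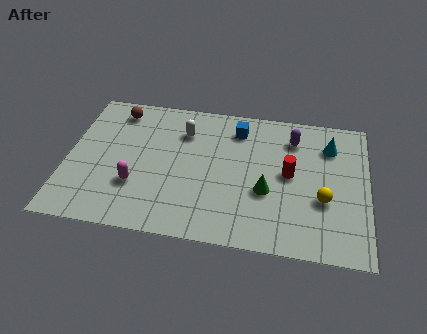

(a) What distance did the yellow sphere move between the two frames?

2.8

The yellow sphere was near (8.4, 1.1) before and (10.5, 2.9) after, so it travelled √(2.1² + 1.8²) ≈ 2.8 units.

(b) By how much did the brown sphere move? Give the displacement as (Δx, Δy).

(-1.2, 1.3)

The brown sphere was at about (3.1, 5.3) and moved to about (1.9, 6.6).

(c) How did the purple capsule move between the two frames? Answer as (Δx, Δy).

(1.2, -0.4)

The purple capsule started near (8.0, 6.5) and ended near (9.2, 6.1).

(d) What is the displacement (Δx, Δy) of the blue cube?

(-1.6, 2.6)

From the two frames, the blue cube sits at roughly (8.5, 3.7) before and (6.9, 6.3) after.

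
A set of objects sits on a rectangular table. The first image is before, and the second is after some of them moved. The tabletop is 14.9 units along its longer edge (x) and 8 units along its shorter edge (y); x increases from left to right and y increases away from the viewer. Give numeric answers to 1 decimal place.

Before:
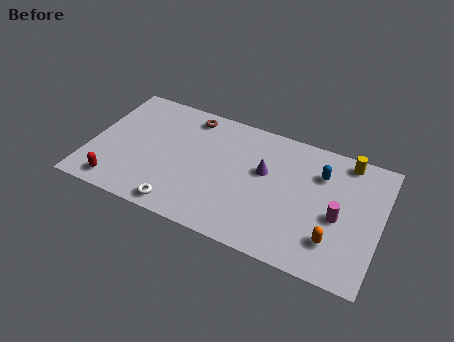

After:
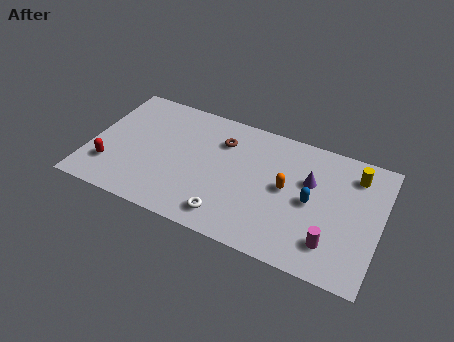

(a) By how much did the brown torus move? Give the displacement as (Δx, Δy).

(1.8, -1.0)

The brown torus started near (4.8, 6.9) and ended near (6.6, 5.9).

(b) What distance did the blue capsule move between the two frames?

1.9

From (11.7, 5.8) to (11.4, 3.9), the blue capsule covered √(0.3² + 1.9²) ≈ 1.9 units.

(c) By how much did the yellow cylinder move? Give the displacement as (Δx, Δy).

(0.5, -0.7)

From the two frames, the yellow cylinder sits at roughly (12.9, 7.1) before and (13.4, 6.4) after.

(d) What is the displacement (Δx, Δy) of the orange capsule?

(-2.6, 2.2)

From the two frames, the orange capsule sits at roughly (12.7, 2.0) before and (10.1, 4.2) after.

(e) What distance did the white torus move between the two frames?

2.4

The white torus was near (5.0, 0.9) before and (7.4, 1.3) after, so it travelled √(2.4² + 0.4²) ≈ 2.4 units.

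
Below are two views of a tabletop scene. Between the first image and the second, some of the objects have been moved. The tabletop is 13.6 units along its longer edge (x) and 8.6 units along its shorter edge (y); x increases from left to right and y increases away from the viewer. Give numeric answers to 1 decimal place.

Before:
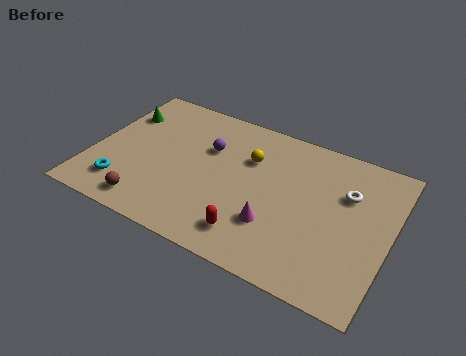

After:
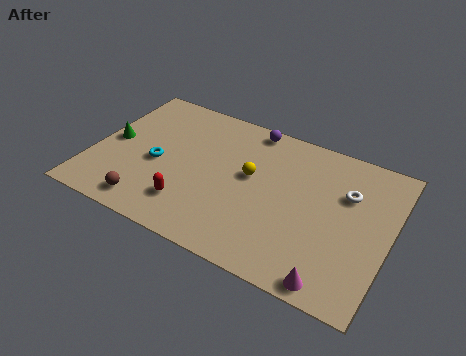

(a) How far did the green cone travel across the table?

1.9

The green cone moved from about (0.9, 6.2) to (0.8, 4.3), a distance of √(0.1² + 1.9²) ≈ 1.9.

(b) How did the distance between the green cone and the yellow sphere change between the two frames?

+0.3

The distance was about 6.1 in the first image and 6.4 in the second, so they moved 0.3 units further apart.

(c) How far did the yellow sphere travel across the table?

1.0

The yellow sphere was near (7.0, 5.9) before and (7.2, 4.9) after, so it travelled √(0.2² + 1.0²) ≈ 1.0 units.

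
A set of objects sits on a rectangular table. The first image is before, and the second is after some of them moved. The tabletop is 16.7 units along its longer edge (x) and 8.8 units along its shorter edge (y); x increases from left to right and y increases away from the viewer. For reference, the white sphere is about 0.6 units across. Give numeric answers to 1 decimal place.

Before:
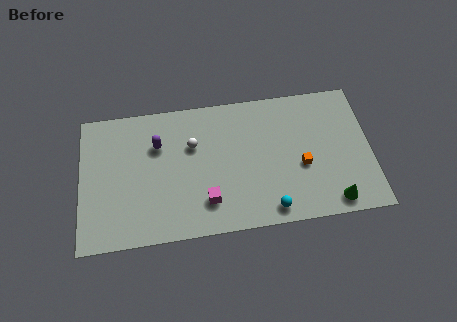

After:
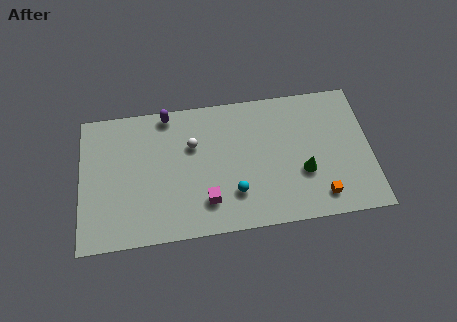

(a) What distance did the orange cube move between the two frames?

2.3

From (12.7, 3.6) to (13.7, 1.5), the orange cube covered √(1.0² + 2.1²) ≈ 2.3 units.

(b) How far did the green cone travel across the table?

2.6

From (14.4, 1.1) to (12.8, 3.2), the green cone covered √(1.6² + 2.1²) ≈ 2.6 units.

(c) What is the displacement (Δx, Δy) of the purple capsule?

(0.6, 1.9)

The purple capsule started near (4.5, 6.1) and ended near (5.1, 8.0).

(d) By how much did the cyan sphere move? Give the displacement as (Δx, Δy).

(-2.0, 1.3)

The cyan sphere started near (10.8, 1.1) and ended near (8.8, 2.4).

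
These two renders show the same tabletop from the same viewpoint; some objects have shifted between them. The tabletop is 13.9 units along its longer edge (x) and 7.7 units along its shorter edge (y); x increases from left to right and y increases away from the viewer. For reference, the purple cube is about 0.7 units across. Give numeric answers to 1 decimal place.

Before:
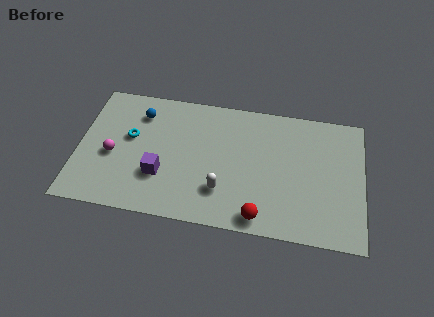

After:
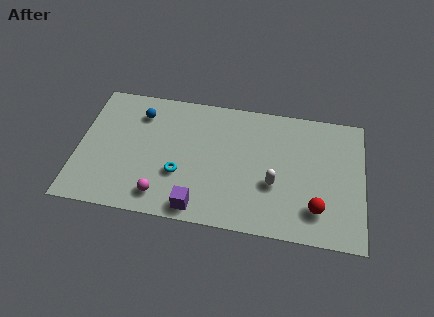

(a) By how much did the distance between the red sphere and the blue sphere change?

+1.8

Before: roughly 8.0 units apart; after: 9.8. That's 1.8 units further apart.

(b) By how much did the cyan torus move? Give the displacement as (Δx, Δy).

(2.5, -1.8)

The cyan torus was at about (2.5, 4.5) and moved to about (5.0, 2.7).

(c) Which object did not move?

the blue sphere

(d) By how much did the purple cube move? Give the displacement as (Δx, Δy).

(1.9, -1.6)

The purple cube was at about (4.1, 2.5) and moved to about (6.0, 0.9).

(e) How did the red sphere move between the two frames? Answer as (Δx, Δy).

(2.7, 0.9)

The red sphere was at about (9.0, 0.9) and moved to about (11.7, 1.8).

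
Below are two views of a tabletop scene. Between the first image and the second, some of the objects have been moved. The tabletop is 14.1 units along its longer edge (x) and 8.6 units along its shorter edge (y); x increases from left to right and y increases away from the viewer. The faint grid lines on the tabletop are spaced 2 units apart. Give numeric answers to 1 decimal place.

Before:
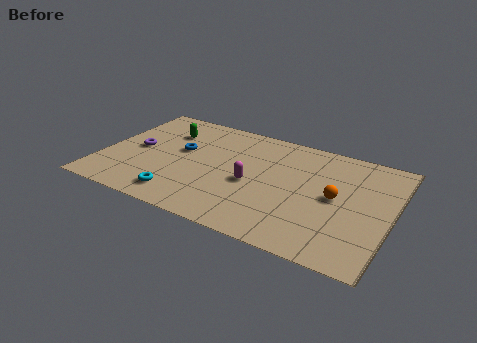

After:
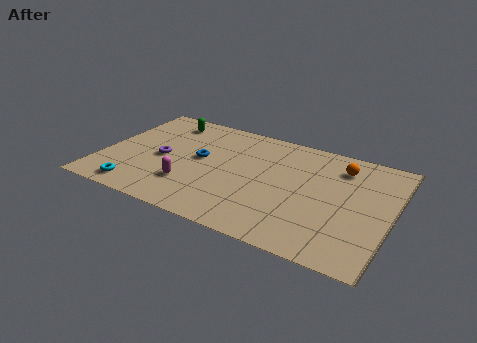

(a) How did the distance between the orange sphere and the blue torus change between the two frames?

-0.7

They were about 7.7 units apart before and 7.0 after — 0.7 units closer together.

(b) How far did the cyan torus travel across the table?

2.1

From (4.2, 1.4) to (2.1, 1.1), the cyan torus covered √(2.1² + 0.3²) ≈ 2.1 units.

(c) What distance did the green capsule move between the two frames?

0.9

From (2.8, 6.3) to (2.6, 7.2), the green capsule covered √(0.2² + 0.9²) ≈ 0.9 units.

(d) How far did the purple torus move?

1.3

The purple torus was near (1.6, 4.3) before and (2.9, 4.0) after, so it travelled √(1.3² + 0.3²) ≈ 1.3 units.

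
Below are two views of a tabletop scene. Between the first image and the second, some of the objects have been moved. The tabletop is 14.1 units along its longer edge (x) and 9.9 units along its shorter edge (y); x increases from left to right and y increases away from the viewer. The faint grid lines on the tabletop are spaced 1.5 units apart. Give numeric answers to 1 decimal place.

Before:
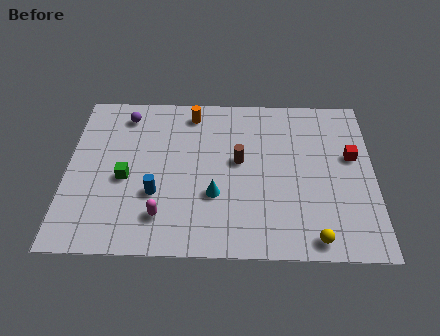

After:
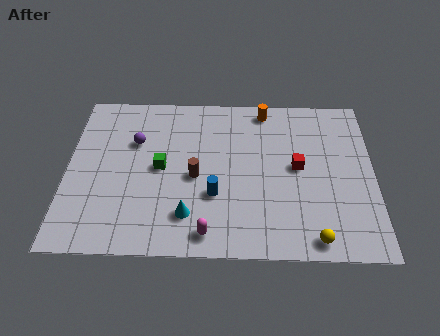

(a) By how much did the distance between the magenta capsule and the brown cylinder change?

-1.5

The distance was about 4.9 in the first image and 3.4 in the second, so they moved 1.5 units closer together.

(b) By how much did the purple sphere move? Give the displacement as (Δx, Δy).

(0.5, -1.7)

The purple sphere was at about (2.6, 8.3) and moved to about (3.1, 6.6).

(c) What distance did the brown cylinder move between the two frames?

2.2

From (7.9, 5.5) to (5.9, 4.5), the brown cylinder covered √(2.0² + 1.0²) ≈ 2.2 units.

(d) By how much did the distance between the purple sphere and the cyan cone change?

-1.4

Before: roughly 6.5 units apart; after: 5.1. That's 1.4 units closer together.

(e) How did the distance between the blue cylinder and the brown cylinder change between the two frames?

-2.9

Before: roughly 4.3 units apart; after: 1.4. That's 2.9 units closer together.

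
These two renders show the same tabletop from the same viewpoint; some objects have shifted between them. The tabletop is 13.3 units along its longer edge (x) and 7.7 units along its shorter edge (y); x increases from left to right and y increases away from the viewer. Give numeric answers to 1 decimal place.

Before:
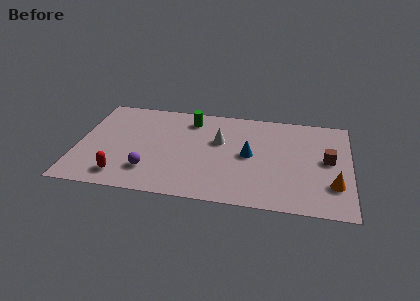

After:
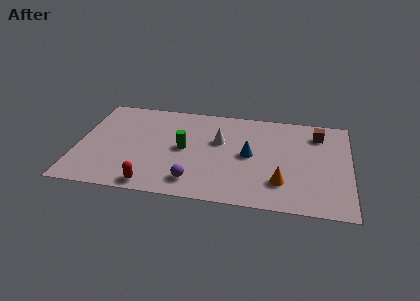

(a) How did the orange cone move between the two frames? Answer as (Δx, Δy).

(-2.5, -0.2)

From the two frames, the orange cone sits at roughly (12.5, 2.2) before and (10.0, 2.0) after.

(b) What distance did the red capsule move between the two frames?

1.6

The red capsule moved from about (2.3, 1.3) to (3.8, 0.8), a distance of √(1.5² + 0.5²) ≈ 1.6.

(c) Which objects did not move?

the blue cone and the white cone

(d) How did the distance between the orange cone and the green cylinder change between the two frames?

-3.0

The distance was about 8.2 in the first image and 5.2 in the second, so they moved 3.0 units closer together.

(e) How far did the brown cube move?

2.1

From (12.2, 4.1) to (11.7, 6.1), the brown cube covered √(0.5² + 2.0²) ≈ 2.1 units.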